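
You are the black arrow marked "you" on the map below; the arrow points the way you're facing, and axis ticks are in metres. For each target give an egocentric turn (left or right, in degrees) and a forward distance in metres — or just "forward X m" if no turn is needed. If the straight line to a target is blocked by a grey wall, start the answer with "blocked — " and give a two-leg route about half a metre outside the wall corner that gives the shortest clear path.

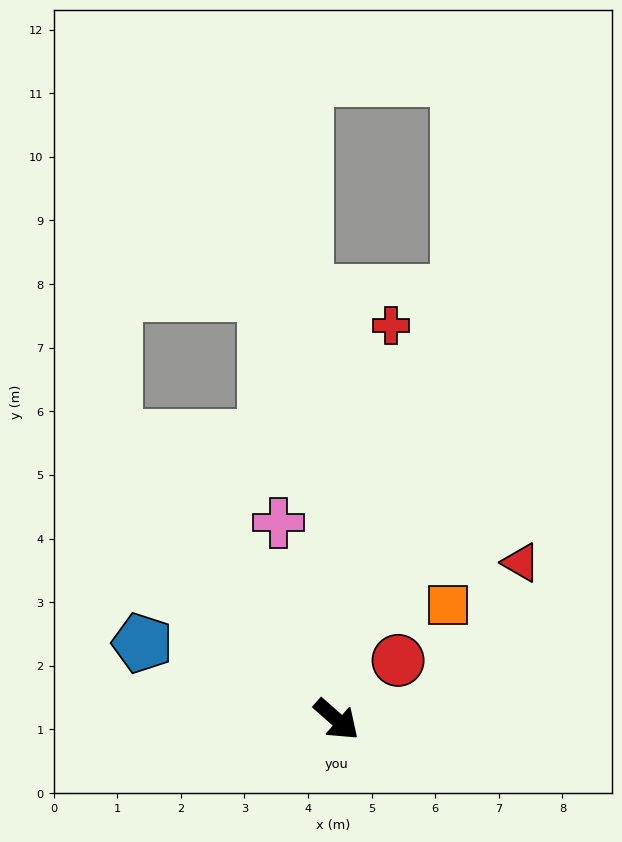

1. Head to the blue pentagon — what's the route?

turn right 160°, forward 3.3 m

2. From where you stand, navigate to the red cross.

turn left 123°, forward 6.3 m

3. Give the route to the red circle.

turn left 85°, forward 1.3 m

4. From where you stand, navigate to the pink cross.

turn left 148°, forward 3.2 m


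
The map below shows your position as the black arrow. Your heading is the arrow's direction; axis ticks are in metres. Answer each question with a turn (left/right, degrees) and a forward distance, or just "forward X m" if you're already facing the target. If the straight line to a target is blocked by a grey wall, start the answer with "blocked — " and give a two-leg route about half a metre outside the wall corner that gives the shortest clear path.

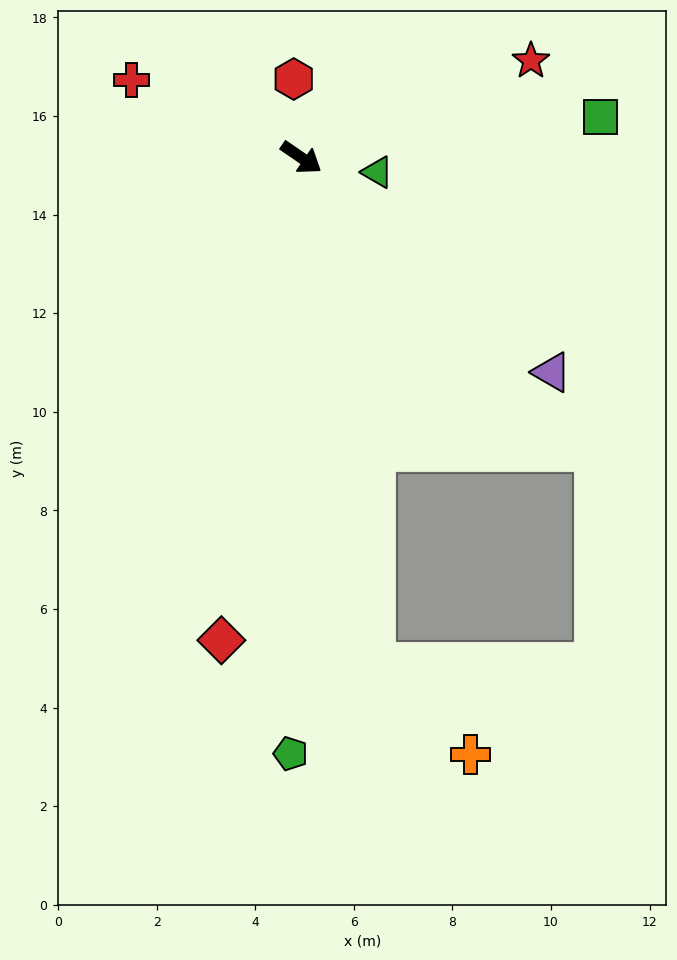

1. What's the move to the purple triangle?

turn right 6°, forward 6.7 m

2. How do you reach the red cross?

turn right 170°, forward 3.8 m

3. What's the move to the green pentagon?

turn right 57°, forward 12.1 m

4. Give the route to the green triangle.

turn left 24°, forward 1.6 m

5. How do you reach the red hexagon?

turn left 130°, forward 1.6 m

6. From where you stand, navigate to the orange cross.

blocked — turn right 47°, forward 10.4 m, then turn left 38°, forward 2.7 m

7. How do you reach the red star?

turn left 57°, forward 5.1 m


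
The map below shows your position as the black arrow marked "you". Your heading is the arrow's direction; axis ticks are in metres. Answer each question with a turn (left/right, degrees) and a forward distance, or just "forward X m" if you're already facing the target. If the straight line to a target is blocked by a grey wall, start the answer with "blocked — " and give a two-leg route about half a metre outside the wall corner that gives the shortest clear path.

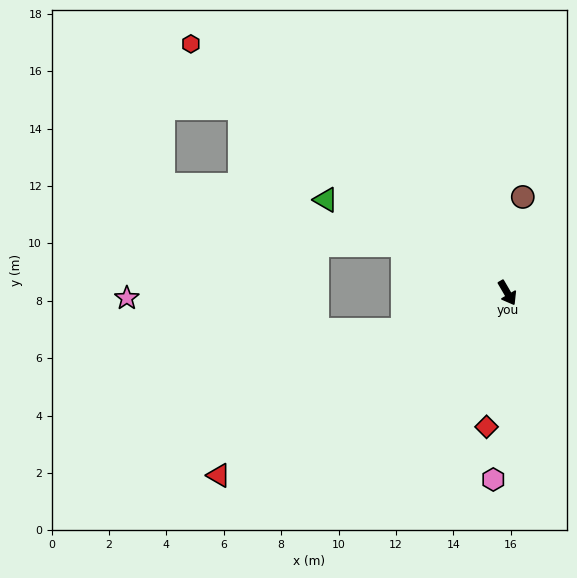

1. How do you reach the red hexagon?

turn right 158°, forward 14.0 m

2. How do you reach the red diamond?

turn right 39°, forward 4.7 m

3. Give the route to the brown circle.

turn left 141°, forward 3.4 m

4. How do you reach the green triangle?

turn right 147°, forward 7.1 m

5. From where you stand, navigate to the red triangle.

turn right 88°, forward 11.9 m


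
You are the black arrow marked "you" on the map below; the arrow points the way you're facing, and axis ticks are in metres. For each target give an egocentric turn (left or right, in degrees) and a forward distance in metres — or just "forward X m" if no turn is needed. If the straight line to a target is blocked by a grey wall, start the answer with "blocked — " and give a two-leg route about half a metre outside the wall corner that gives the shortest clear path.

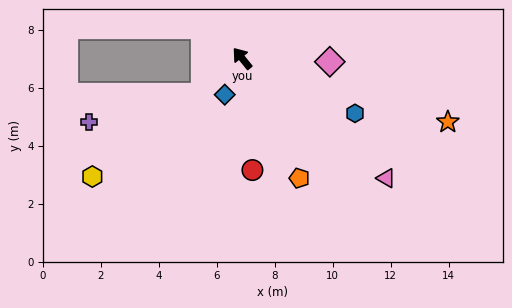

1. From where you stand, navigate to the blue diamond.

turn left 115°, forward 1.4 m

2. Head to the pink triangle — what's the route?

turn right 169°, forward 6.5 m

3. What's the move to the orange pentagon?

turn left 167°, forward 4.6 m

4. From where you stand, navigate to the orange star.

turn right 146°, forward 7.4 m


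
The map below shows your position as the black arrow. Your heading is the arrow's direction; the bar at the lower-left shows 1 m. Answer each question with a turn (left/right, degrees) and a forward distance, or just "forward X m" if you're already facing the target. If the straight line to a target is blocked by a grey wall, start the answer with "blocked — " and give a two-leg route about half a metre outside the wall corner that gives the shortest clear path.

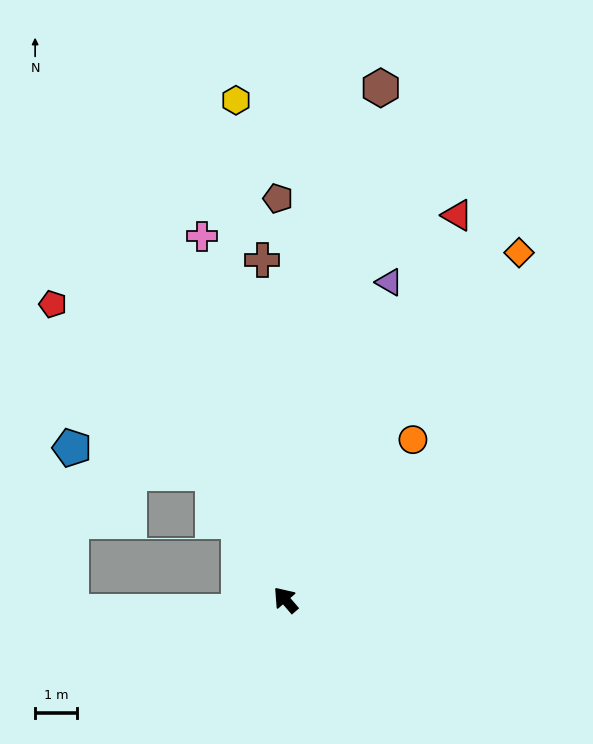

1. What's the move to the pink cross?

turn right 28°, forward 9.0 m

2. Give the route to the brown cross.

turn right 37°, forward 8.2 m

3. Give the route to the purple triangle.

turn right 59°, forward 8.0 m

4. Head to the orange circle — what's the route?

turn right 79°, forward 4.9 m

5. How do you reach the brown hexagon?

turn right 51°, forward 12.5 m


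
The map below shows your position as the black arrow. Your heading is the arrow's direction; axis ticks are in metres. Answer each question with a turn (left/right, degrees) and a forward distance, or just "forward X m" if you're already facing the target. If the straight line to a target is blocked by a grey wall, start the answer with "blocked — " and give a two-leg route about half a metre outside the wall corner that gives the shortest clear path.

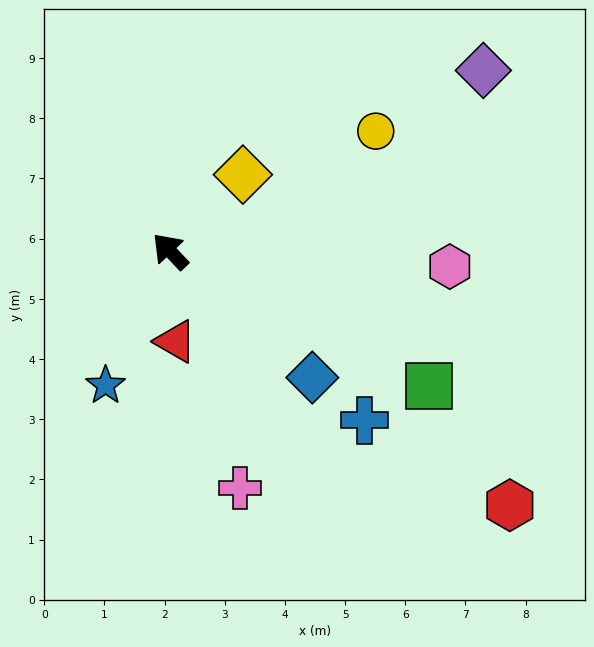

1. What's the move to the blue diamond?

turn right 175°, forward 3.2 m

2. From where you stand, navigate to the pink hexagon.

turn right 137°, forward 4.7 m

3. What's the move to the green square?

turn right 161°, forward 4.9 m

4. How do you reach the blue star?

turn left 111°, forward 2.5 m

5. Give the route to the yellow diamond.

turn right 87°, forward 1.8 m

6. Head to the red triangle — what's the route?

turn left 140°, forward 1.5 m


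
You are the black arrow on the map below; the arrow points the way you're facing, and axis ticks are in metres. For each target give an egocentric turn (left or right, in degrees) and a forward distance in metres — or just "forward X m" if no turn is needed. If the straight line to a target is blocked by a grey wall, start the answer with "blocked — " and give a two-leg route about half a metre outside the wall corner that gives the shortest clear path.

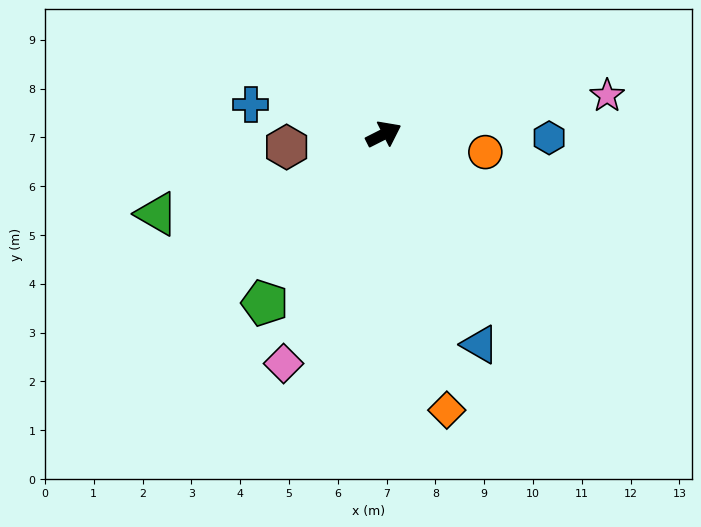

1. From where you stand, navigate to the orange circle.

turn right 37°, forward 2.1 m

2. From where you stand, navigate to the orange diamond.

turn right 104°, forward 5.8 m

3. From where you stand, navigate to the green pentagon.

turn right 152°, forward 4.2 m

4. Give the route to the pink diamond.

turn right 140°, forward 5.1 m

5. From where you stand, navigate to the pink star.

turn right 17°, forward 4.6 m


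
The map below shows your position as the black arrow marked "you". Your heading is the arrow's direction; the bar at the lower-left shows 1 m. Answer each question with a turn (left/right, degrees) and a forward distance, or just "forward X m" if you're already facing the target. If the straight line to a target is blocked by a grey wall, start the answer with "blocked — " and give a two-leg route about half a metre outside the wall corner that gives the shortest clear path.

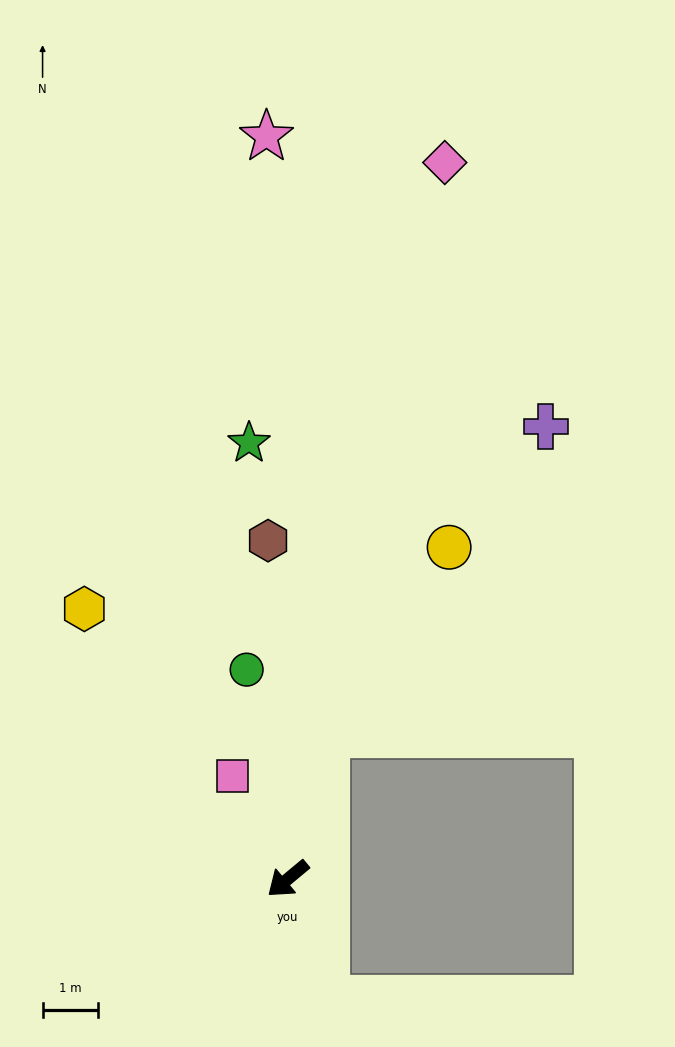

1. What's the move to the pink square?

turn right 102°, forward 2.1 m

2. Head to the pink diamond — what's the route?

turn right 142°, forward 13.2 m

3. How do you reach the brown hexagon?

turn right 126°, forward 6.1 m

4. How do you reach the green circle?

turn right 119°, forward 3.8 m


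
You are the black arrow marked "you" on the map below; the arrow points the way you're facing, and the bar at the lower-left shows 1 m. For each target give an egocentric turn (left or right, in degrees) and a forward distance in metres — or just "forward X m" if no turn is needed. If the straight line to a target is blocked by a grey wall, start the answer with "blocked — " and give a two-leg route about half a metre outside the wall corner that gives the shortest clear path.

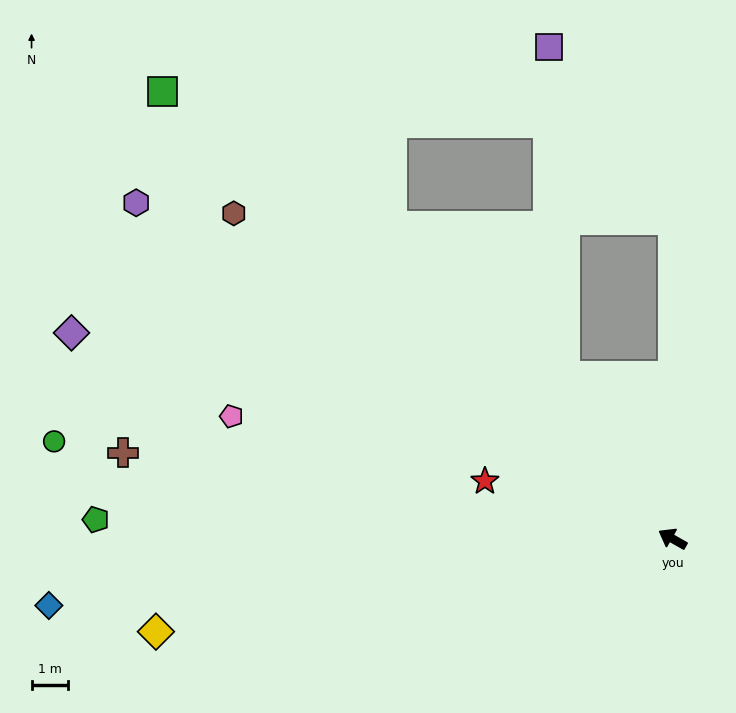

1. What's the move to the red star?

turn left 12°, forward 5.4 m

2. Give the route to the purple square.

blocked — turn right 27°, forward 5.4 m, then turn right 31°, forward 9.1 m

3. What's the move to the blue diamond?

turn left 36°, forward 17.4 m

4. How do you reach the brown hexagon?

turn right 7°, forward 15.1 m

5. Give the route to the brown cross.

turn left 21°, forward 15.4 m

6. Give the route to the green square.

turn right 12°, forward 18.8 m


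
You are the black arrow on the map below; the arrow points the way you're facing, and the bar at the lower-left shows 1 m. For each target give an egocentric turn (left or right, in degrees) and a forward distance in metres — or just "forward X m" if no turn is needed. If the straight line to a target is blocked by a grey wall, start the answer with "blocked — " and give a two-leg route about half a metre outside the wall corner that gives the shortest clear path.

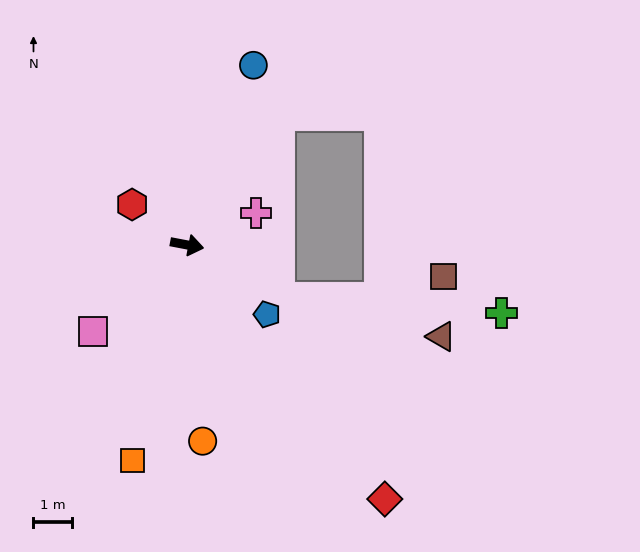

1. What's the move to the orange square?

turn right 93°, forward 5.8 m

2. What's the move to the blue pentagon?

turn right 30°, forward 2.8 m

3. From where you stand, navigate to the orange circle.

turn right 75°, forward 5.2 m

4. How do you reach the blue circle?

turn left 81°, forward 5.0 m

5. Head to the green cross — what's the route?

blocked — turn right 19°, forward 2.8 m, then turn left 26°, forward 5.8 m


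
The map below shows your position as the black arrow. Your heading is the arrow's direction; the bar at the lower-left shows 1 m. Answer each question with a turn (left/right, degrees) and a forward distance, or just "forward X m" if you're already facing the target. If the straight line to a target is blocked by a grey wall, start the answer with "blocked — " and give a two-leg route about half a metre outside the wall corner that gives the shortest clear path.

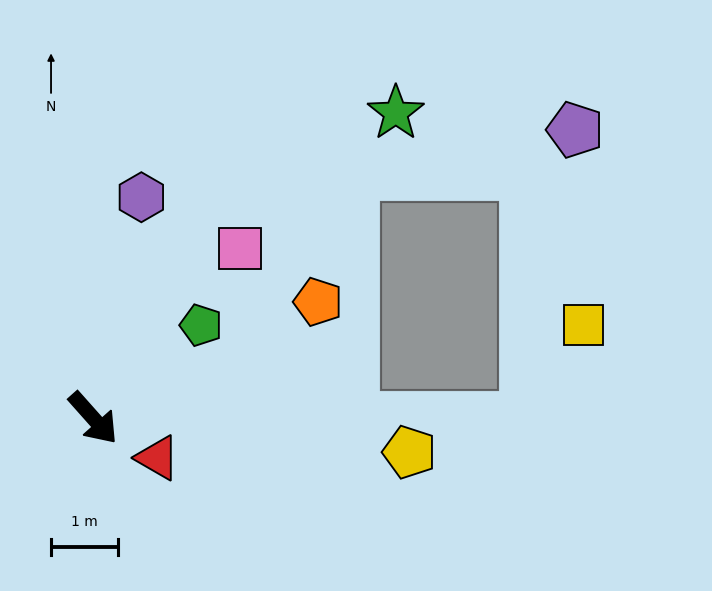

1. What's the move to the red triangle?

turn left 17°, forward 1.1 m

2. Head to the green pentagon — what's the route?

turn left 89°, forward 2.1 m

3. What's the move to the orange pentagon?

turn left 76°, forward 3.8 m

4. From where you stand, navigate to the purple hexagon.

turn left 126°, forward 3.4 m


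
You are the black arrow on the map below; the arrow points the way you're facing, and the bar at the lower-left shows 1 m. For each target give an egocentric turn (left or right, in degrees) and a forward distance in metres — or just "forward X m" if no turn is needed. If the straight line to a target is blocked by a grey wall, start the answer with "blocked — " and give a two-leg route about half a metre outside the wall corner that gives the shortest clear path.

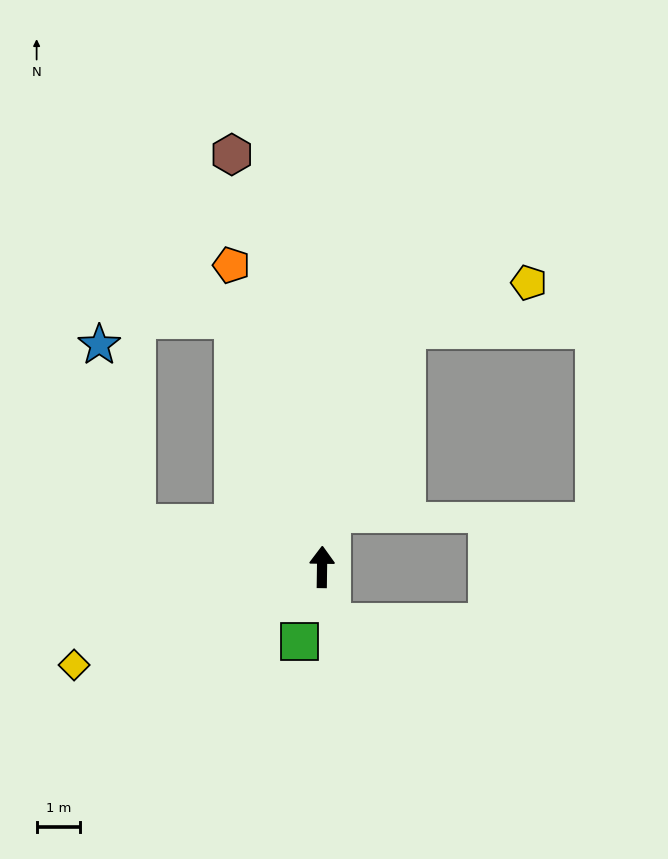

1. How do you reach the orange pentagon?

turn left 18°, forward 7.2 m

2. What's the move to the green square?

turn left 164°, forward 1.8 m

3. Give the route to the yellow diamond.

turn left 112°, forward 6.1 m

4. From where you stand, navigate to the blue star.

blocked — turn left 77°, forward 4.3 m, then turn right 64°, forward 4.2 m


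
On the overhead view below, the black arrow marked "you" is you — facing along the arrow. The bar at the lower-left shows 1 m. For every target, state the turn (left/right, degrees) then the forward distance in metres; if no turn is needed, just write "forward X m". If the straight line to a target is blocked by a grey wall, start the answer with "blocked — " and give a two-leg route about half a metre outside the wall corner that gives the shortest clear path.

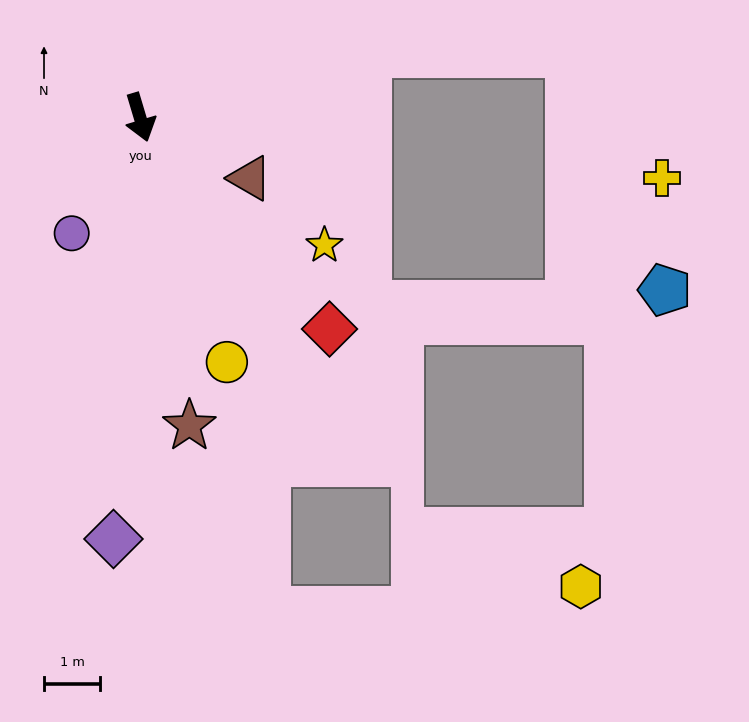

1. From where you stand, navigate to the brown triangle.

turn left 44°, forward 2.2 m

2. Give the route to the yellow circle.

turn left 3°, forward 4.6 m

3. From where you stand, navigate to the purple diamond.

turn right 20°, forward 7.5 m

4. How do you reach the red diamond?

turn left 25°, forward 5.1 m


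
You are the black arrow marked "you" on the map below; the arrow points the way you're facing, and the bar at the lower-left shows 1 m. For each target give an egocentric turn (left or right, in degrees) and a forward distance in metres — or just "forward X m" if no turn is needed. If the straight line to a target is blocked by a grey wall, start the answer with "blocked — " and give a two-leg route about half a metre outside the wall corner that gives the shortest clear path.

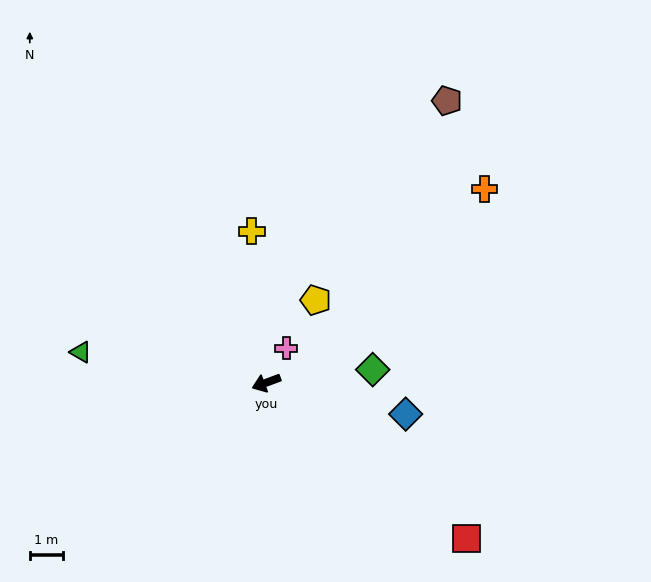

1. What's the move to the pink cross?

turn right 141°, forward 1.2 m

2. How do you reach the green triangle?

turn right 30°, forward 5.7 m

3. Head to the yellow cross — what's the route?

turn right 105°, forward 4.6 m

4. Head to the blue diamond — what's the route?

turn left 147°, forward 4.4 m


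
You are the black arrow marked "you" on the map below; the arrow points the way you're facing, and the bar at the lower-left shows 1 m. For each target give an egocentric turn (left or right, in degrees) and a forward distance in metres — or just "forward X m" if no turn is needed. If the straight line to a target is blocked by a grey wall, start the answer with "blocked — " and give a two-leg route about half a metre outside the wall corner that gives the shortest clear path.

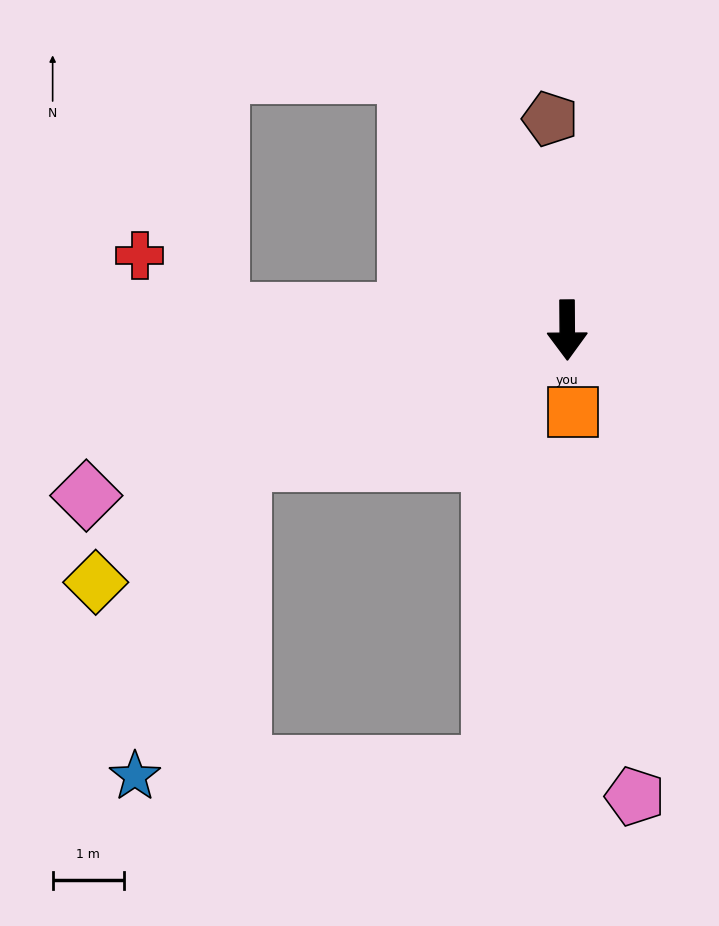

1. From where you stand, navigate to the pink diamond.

turn right 71°, forward 7.1 m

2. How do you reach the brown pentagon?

turn right 176°, forward 3.0 m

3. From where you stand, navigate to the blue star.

blocked — turn right 68°, forward 4.9 m, then turn left 49°, forward 4.7 m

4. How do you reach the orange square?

turn left 3°, forward 1.1 m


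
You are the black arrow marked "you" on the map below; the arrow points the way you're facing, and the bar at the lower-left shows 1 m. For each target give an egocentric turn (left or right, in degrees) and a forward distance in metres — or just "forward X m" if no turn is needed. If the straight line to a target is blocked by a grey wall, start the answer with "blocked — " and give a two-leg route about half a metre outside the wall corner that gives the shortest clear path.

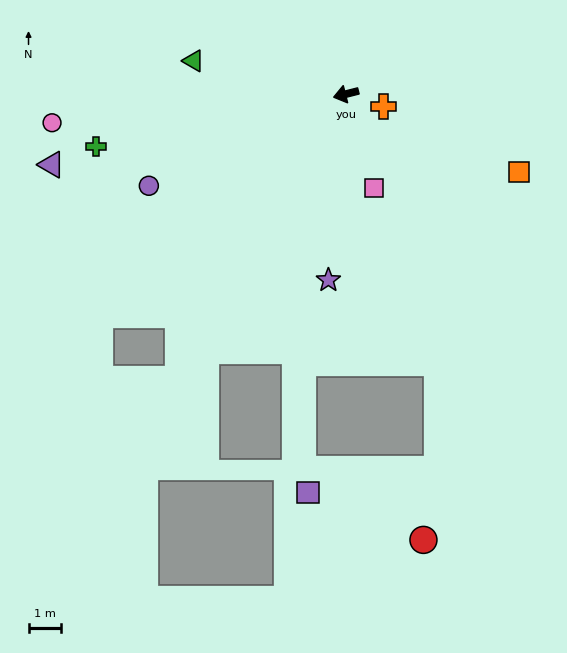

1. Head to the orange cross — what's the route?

turn left 147°, forward 1.2 m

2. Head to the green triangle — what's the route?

turn right 27°, forward 4.8 m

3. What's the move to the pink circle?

turn right 9°, forward 9.1 m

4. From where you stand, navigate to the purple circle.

turn left 11°, forward 6.7 m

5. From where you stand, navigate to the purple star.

turn left 70°, forward 5.8 m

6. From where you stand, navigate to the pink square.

turn left 92°, forward 3.0 m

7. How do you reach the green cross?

turn right 2°, forward 7.9 m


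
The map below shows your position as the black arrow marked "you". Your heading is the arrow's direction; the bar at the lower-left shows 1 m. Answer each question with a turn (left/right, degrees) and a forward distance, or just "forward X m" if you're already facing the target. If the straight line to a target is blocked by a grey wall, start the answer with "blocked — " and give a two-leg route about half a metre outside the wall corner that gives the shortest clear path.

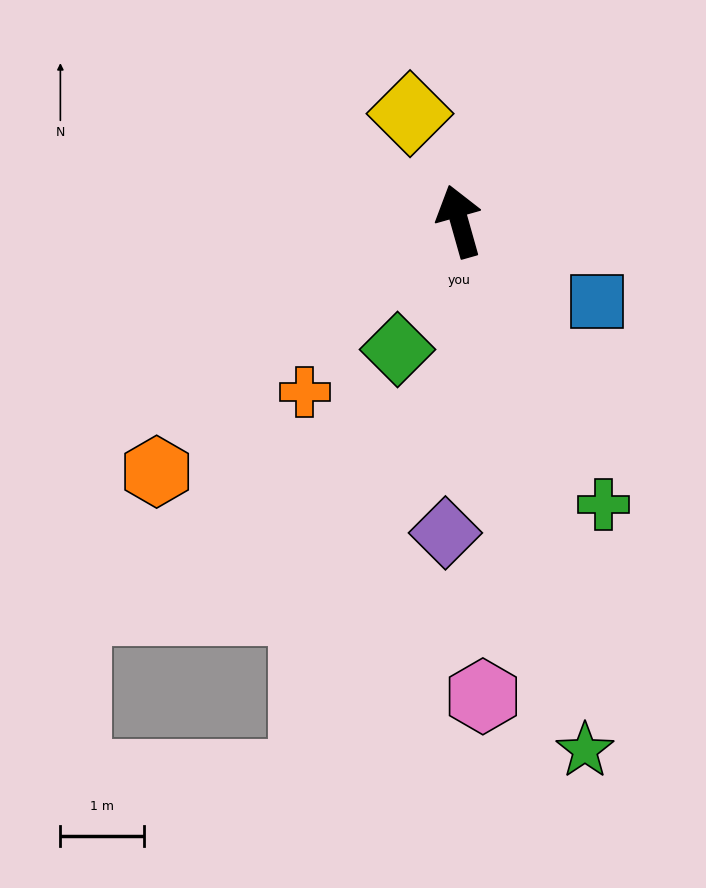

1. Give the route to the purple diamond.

turn left 162°, forward 3.7 m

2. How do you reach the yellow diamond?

turn left 9°, forward 1.4 m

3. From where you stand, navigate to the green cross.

turn right 169°, forward 3.8 m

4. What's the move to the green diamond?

turn left 138°, forward 1.7 m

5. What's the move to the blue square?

turn right 136°, forward 1.9 m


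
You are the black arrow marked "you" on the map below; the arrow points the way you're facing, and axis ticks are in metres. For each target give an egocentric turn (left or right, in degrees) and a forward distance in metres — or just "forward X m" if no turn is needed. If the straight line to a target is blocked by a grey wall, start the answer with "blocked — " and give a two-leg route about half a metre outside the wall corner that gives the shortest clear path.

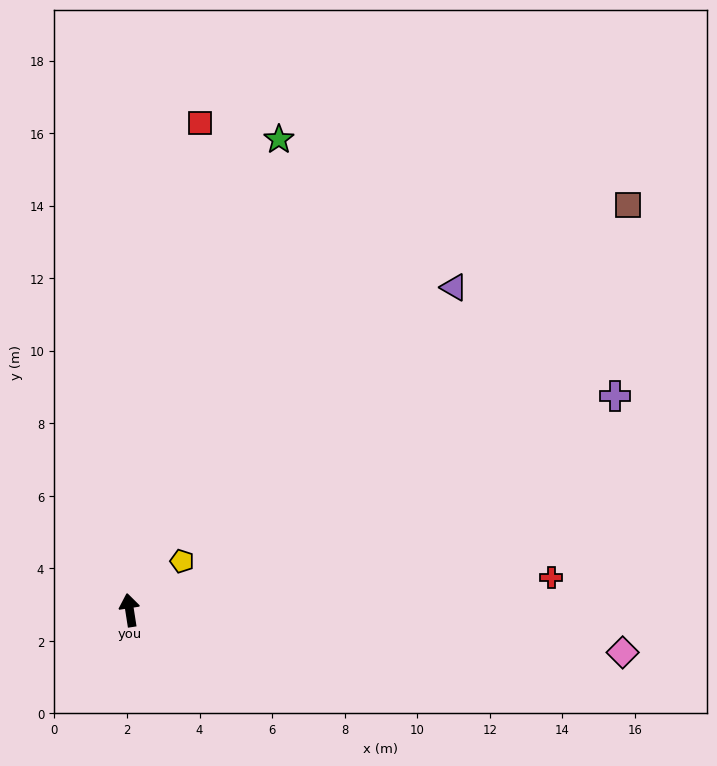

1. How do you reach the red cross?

turn right 94°, forward 11.7 m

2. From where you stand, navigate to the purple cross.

turn right 75°, forward 14.6 m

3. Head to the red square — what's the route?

turn right 17°, forward 13.6 m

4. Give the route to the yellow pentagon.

turn right 56°, forward 2.0 m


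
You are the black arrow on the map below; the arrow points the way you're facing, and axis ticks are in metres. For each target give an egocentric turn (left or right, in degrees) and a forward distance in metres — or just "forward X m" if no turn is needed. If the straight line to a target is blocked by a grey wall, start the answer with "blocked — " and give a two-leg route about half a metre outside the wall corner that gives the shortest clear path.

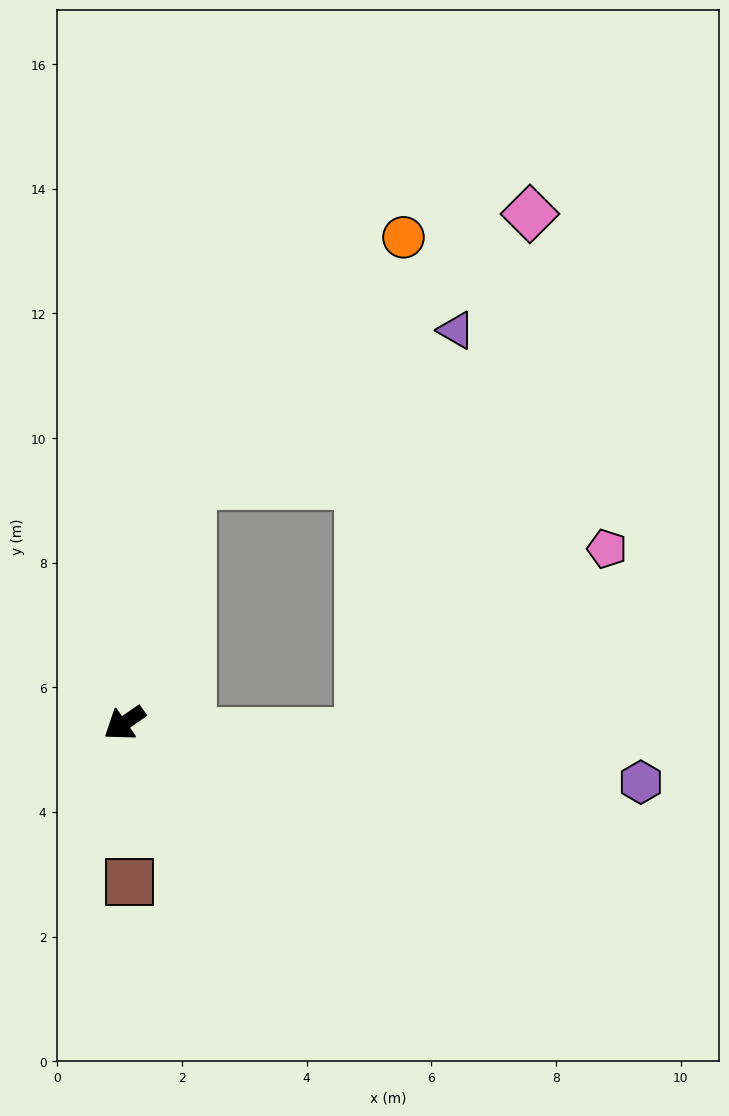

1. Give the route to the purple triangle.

blocked — turn right 140°, forward 4.0 m, then turn right 45°, forward 4.9 m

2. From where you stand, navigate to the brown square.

turn left 57°, forward 2.5 m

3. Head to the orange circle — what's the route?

blocked — turn right 140°, forward 4.0 m, then turn right 26°, forward 5.2 m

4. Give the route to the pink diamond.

blocked — turn right 140°, forward 4.0 m, then turn right 36°, forward 7.0 m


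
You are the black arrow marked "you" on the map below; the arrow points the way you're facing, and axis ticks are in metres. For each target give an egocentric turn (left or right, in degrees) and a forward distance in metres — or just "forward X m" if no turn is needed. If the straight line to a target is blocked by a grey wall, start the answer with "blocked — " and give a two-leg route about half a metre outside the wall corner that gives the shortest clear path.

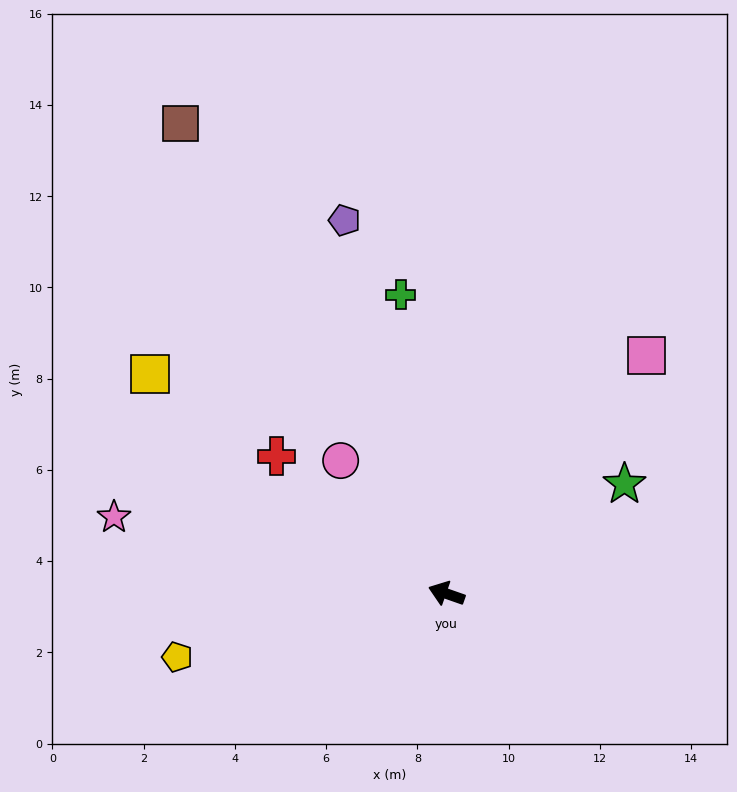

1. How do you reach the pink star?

turn left 6°, forward 7.5 m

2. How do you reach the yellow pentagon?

turn left 33°, forward 6.1 m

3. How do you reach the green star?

turn right 129°, forward 4.6 m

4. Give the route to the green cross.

turn right 62°, forward 6.6 m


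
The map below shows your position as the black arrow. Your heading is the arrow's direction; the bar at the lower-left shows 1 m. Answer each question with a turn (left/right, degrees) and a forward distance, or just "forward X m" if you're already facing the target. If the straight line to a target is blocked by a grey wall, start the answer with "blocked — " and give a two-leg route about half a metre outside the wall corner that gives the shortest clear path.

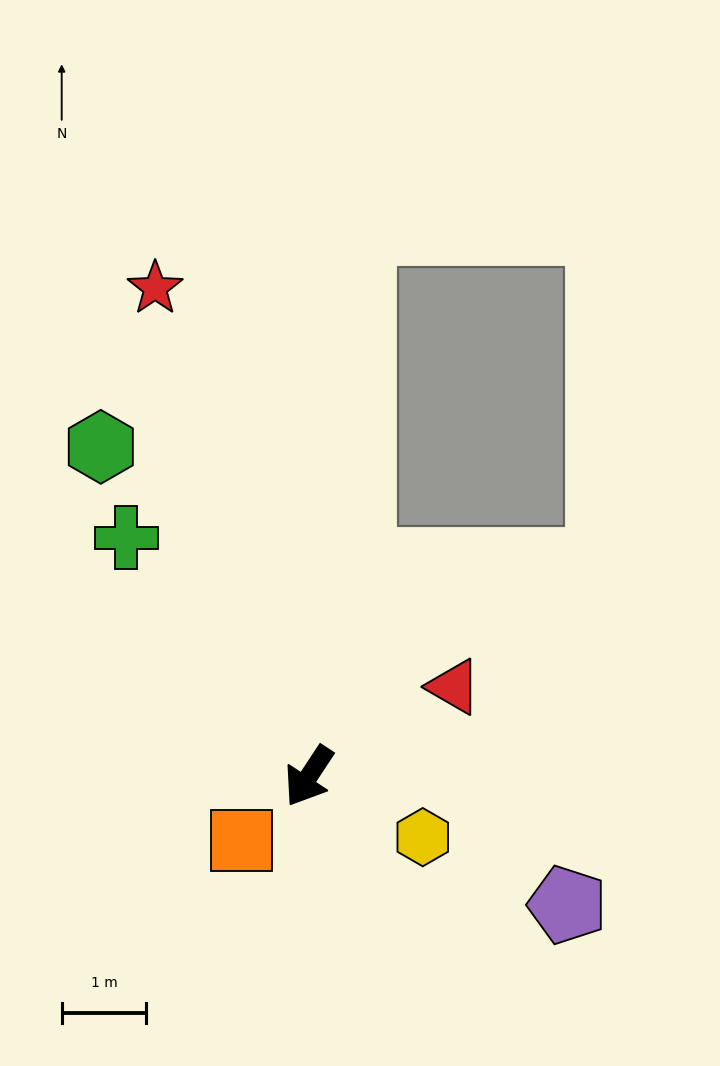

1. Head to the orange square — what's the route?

turn right 13°, forward 1.1 m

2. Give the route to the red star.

turn right 129°, forward 6.1 m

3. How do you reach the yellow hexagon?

turn left 95°, forward 1.5 m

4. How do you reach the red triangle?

turn left 155°, forward 2.0 m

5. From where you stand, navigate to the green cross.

turn right 109°, forward 3.6 m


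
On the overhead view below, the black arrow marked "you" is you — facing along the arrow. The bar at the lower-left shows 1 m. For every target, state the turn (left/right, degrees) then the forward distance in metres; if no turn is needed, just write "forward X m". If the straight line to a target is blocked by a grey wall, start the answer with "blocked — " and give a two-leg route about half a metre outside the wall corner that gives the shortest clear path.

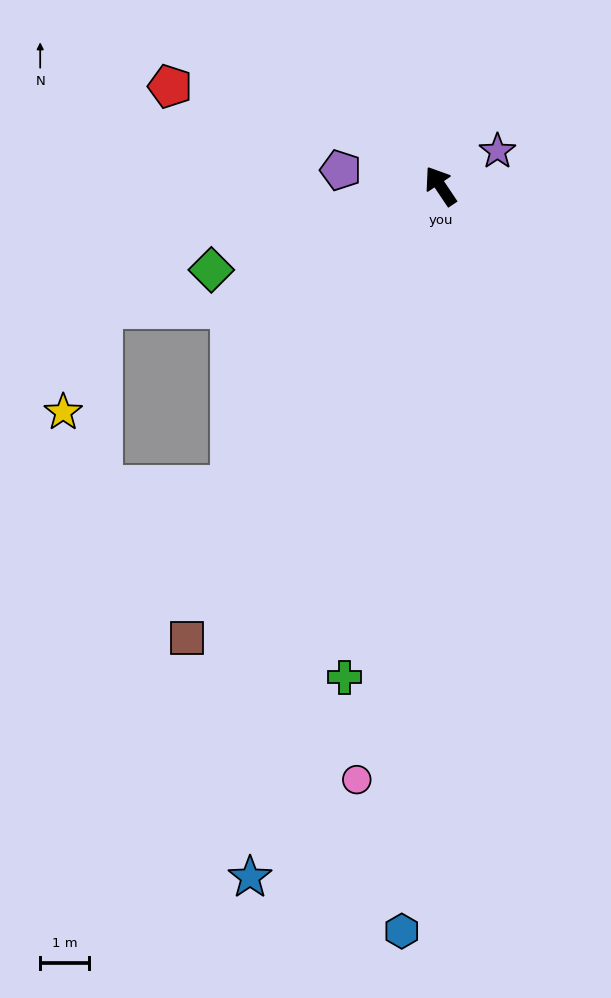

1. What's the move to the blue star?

turn left 131°, forward 14.5 m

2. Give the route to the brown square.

turn left 117°, forward 10.5 m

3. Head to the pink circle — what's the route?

turn left 138°, forward 12.2 m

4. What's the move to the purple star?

turn right 92°, forward 1.4 m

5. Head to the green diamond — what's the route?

turn left 76°, forward 5.0 m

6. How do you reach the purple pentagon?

turn left 47°, forward 2.0 m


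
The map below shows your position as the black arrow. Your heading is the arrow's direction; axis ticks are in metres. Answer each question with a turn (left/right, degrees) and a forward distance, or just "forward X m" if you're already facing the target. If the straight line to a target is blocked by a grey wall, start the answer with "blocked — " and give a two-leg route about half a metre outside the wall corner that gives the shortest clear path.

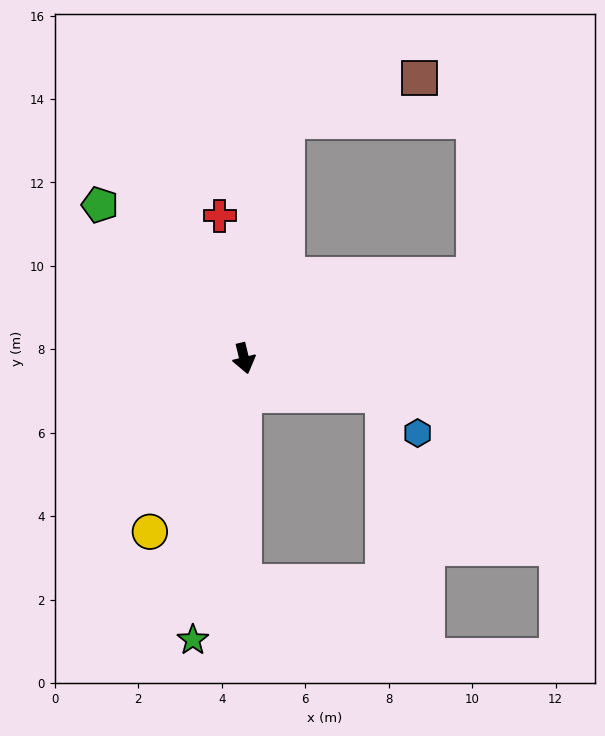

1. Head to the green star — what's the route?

turn right 24°, forward 6.9 m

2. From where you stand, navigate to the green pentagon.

turn right 150°, forward 5.0 m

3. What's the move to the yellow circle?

turn right 42°, forward 4.7 m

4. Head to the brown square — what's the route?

blocked — turn left 156°, forward 5.8 m, then turn right 61°, forward 3.3 m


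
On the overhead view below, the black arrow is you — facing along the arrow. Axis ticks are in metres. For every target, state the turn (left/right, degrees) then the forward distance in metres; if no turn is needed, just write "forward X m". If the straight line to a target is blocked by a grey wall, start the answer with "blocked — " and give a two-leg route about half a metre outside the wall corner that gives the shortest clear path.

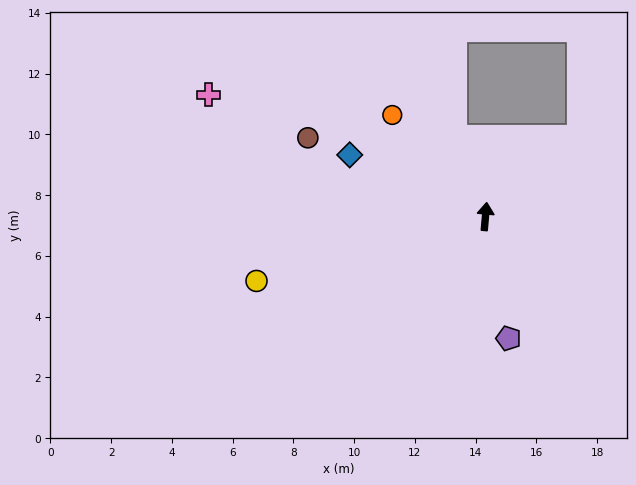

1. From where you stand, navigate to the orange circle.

turn left 48°, forward 4.5 m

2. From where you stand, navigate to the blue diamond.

turn left 71°, forward 4.9 m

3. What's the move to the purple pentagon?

turn right 164°, forward 4.1 m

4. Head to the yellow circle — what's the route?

turn left 111°, forward 7.8 m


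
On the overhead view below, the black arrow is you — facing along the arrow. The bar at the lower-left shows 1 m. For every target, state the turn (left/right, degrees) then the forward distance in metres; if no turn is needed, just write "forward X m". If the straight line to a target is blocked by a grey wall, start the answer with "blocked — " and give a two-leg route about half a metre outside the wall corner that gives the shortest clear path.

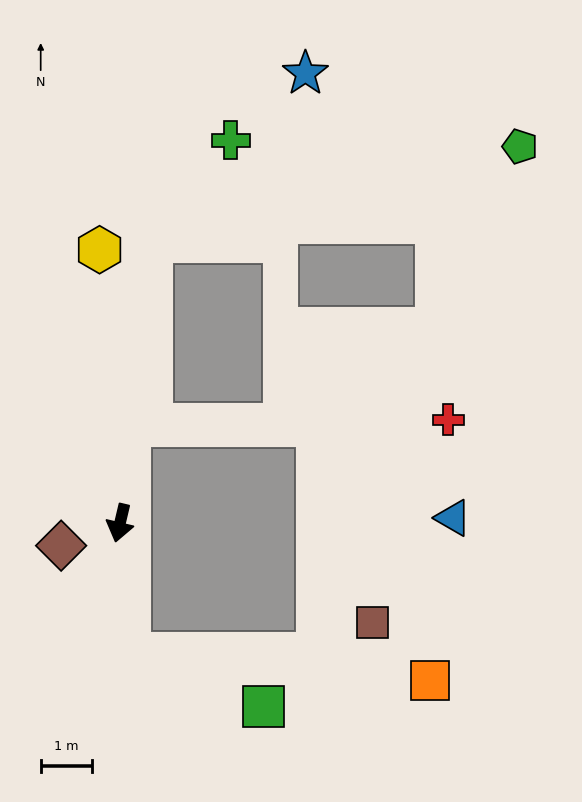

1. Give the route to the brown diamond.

turn right 56°, forward 1.2 m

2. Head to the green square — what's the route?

blocked — turn left 17°, forward 2.6 m, then turn left 65°, forward 2.8 m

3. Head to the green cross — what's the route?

blocked — turn right 173°, forward 5.6 m, then turn right 32°, forward 2.5 m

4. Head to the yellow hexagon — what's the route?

turn right 162°, forward 5.4 m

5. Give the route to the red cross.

blocked — turn right 172°, forward 1.9 m, then turn right 84°, forward 6.3 m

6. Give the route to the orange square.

blocked — turn left 17°, forward 2.6 m, then turn left 81°, forward 5.9 m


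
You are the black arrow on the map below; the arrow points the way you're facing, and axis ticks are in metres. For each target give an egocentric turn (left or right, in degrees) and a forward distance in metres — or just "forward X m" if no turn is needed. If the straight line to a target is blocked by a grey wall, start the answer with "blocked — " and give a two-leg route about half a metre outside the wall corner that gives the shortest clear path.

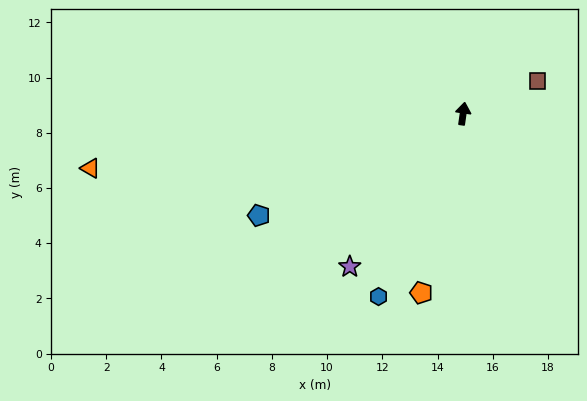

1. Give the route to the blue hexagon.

turn left 163°, forward 7.3 m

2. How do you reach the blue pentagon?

turn left 125°, forward 8.3 m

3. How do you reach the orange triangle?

turn left 106°, forward 13.6 m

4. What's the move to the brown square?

turn right 58°, forward 2.9 m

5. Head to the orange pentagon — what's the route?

turn left 175°, forward 6.7 m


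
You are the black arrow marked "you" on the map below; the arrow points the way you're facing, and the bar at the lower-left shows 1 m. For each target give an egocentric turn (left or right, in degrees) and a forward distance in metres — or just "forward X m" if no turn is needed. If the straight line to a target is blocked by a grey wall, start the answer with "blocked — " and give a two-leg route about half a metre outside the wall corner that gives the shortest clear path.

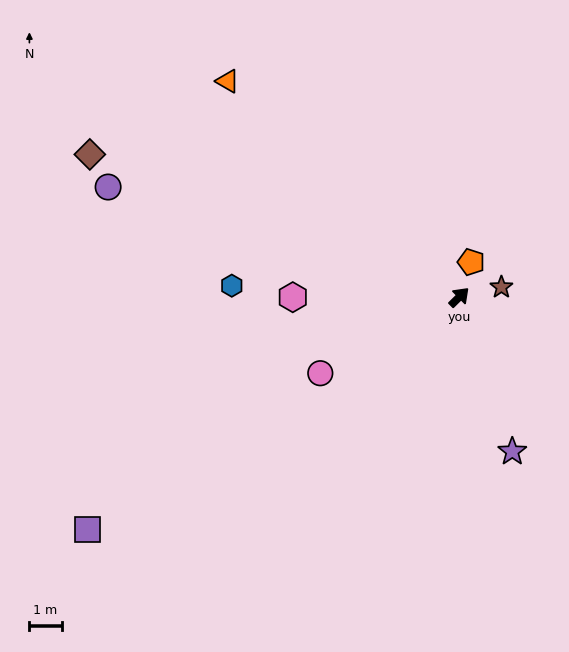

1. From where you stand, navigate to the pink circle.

turn left 164°, forward 4.9 m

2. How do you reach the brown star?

turn right 31°, forward 1.3 m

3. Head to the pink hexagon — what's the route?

turn left 135°, forward 5.2 m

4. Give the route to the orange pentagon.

turn left 27°, forward 1.2 m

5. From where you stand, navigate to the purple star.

turn right 116°, forward 5.1 m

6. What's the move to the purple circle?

turn left 118°, forward 11.4 m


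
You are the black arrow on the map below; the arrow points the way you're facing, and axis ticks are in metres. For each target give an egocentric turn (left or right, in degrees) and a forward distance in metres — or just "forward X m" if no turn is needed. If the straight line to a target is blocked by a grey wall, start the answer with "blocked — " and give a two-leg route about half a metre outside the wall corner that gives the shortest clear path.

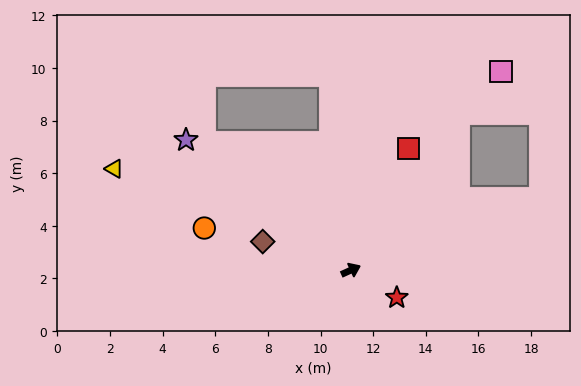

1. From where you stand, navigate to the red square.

turn left 40°, forward 5.1 m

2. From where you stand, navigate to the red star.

turn right 55°, forward 2.0 m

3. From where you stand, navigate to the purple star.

turn left 117°, forward 8.0 m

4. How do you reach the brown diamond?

turn left 138°, forward 3.5 m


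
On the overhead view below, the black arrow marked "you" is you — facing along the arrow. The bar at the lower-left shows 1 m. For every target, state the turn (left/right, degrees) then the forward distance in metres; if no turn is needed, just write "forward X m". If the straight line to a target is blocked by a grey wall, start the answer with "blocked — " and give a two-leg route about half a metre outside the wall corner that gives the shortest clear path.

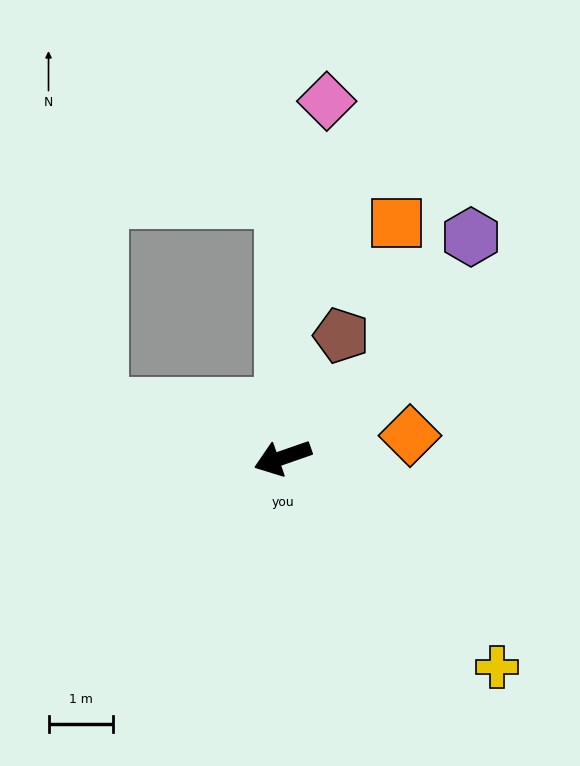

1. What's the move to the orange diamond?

turn left 171°, forward 2.0 m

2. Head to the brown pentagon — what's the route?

turn right 135°, forward 2.1 m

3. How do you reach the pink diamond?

turn right 116°, forward 5.6 m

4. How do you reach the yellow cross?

turn left 116°, forward 4.7 m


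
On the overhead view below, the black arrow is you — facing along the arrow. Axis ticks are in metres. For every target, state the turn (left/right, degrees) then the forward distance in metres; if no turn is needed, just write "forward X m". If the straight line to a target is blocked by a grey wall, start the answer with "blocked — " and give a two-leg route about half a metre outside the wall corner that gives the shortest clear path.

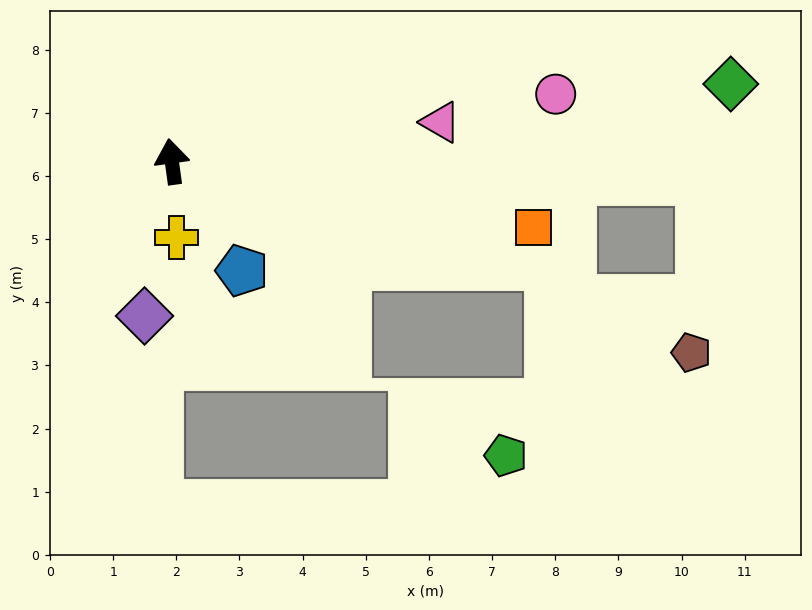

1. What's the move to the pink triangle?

turn right 90°, forward 4.3 m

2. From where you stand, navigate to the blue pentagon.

turn right 155°, forward 2.1 m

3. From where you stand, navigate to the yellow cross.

turn left 176°, forward 1.2 m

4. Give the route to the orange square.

turn right 108°, forward 5.8 m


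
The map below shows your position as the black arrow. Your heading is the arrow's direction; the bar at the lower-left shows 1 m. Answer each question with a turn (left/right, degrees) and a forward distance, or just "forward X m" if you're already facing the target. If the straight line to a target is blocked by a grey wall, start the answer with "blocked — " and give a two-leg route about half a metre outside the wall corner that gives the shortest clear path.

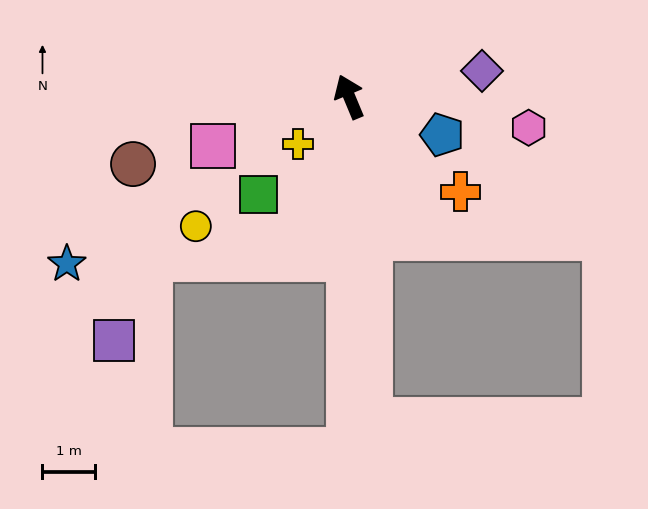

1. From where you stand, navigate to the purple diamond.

turn right 102°, forward 2.6 m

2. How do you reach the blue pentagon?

turn right 135°, forward 1.9 m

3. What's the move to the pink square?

turn left 87°, forward 2.7 m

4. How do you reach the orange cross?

turn right 153°, forward 2.8 m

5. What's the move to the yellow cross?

turn left 110°, forward 1.3 m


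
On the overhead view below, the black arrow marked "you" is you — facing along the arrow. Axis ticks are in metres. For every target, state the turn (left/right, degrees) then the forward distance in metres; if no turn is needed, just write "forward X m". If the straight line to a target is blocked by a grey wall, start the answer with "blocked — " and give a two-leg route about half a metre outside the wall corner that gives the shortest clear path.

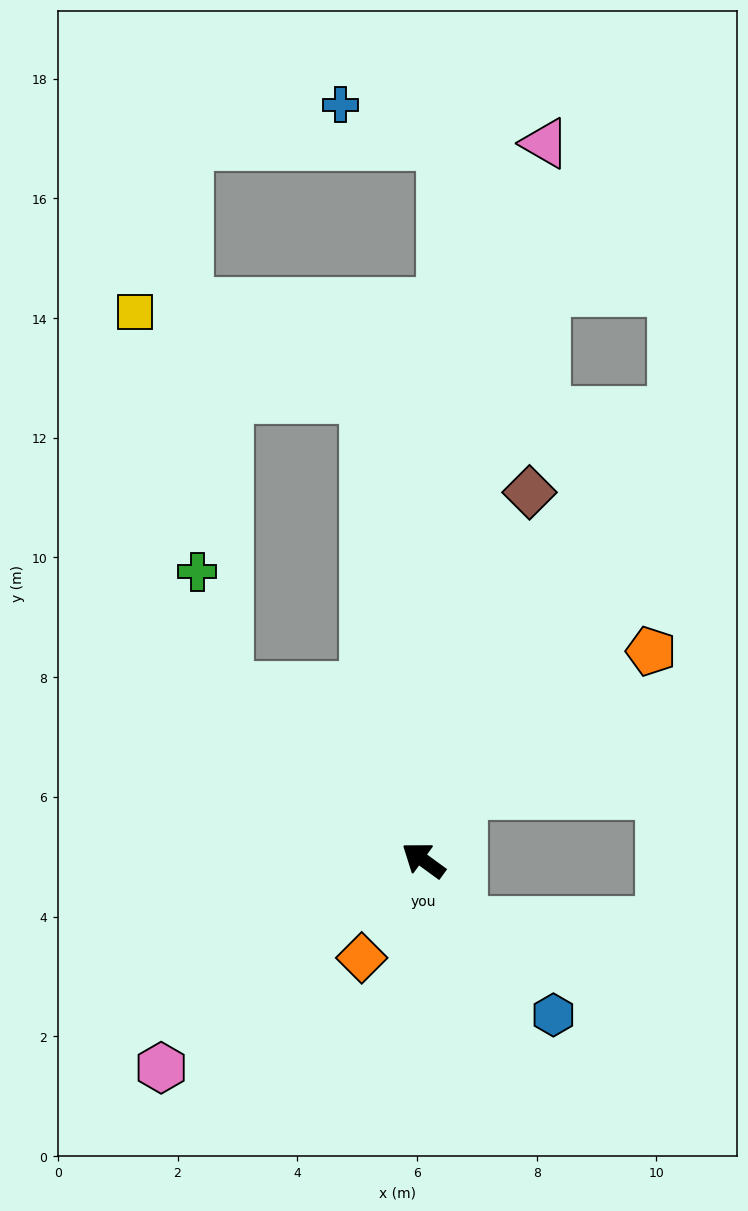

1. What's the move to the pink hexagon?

turn left 74°, forward 5.6 m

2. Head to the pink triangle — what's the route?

turn right 64°, forward 12.1 m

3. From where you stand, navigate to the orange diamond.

turn left 94°, forward 1.9 m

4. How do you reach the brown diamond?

turn right 70°, forward 6.4 m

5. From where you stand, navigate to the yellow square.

blocked — turn right 47°, forward 7.8 m, then turn left 63°, forward 4.1 m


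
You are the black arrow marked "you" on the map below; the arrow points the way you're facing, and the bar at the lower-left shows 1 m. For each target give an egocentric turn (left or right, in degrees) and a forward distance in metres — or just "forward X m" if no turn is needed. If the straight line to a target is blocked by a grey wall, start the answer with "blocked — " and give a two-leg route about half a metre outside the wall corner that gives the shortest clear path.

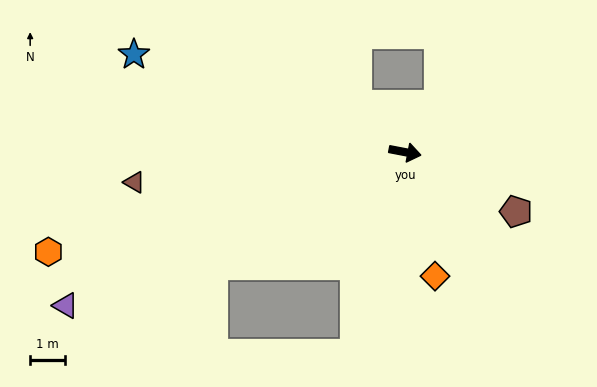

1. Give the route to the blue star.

turn left 171°, forward 8.3 m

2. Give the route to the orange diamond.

turn right 66°, forward 3.7 m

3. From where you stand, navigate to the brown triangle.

turn right 163°, forward 7.9 m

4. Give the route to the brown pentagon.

turn right 17°, forward 3.6 m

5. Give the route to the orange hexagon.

turn right 154°, forward 10.7 m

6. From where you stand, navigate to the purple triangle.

turn right 145°, forward 10.8 m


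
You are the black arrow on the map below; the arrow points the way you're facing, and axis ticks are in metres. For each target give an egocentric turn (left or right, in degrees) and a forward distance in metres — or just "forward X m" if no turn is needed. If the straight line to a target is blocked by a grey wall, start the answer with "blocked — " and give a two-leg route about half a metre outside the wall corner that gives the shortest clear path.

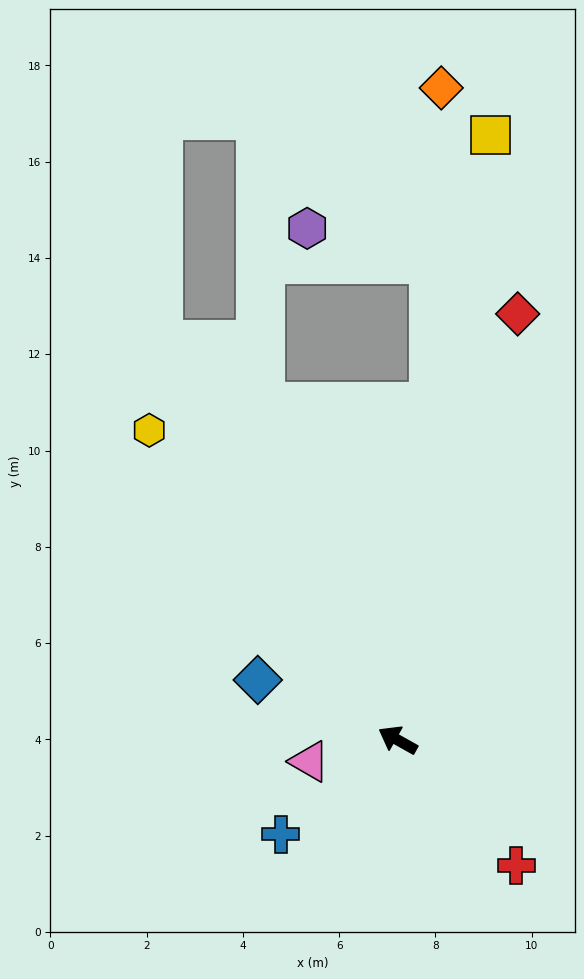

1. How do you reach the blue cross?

turn left 68°, forward 3.1 m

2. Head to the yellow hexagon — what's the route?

turn right 22°, forward 8.2 m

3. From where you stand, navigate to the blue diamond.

turn left 6°, forward 3.2 m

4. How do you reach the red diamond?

turn right 76°, forward 9.2 m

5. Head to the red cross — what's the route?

turn left 163°, forward 3.6 m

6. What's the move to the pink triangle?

turn left 43°, forward 1.9 m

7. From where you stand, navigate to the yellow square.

turn right 69°, forward 12.7 m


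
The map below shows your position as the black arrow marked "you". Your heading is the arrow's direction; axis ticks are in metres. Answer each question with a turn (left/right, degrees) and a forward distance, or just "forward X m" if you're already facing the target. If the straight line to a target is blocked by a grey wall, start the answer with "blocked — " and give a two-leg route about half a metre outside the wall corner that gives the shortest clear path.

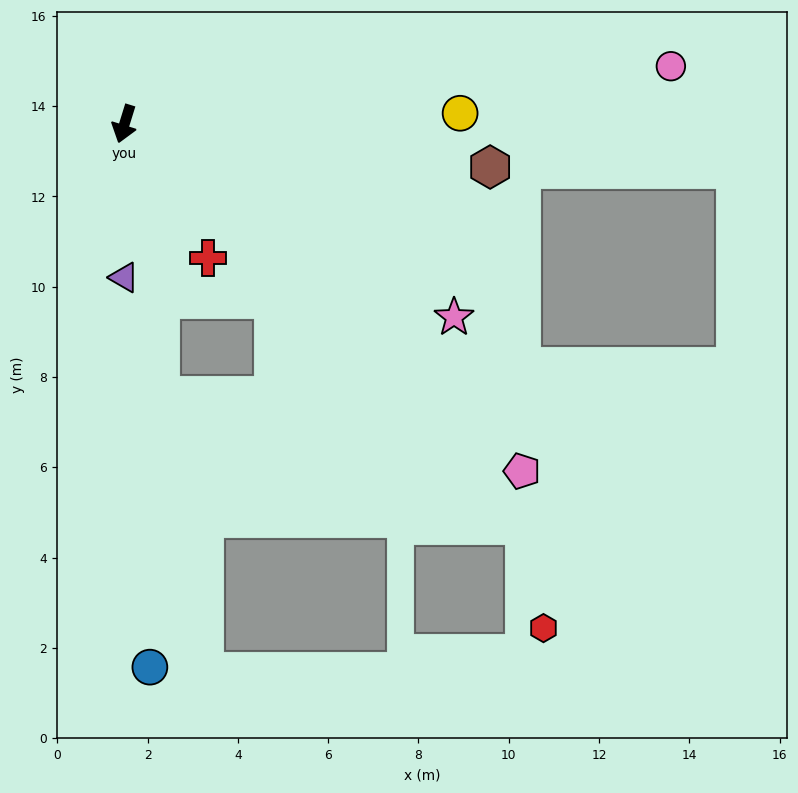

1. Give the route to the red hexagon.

blocked — turn left 62°, forward 12.6 m, then turn right 34°, forward 2.3 m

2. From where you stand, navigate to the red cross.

turn left 49°, forward 3.5 m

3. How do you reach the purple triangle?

turn left 17°, forward 3.4 m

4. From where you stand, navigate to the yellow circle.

turn left 109°, forward 7.4 m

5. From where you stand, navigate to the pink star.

turn left 77°, forward 8.5 m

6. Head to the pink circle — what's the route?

turn left 113°, forward 12.2 m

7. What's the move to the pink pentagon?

turn left 66°, forward 11.7 m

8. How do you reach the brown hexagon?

turn left 100°, forward 8.2 m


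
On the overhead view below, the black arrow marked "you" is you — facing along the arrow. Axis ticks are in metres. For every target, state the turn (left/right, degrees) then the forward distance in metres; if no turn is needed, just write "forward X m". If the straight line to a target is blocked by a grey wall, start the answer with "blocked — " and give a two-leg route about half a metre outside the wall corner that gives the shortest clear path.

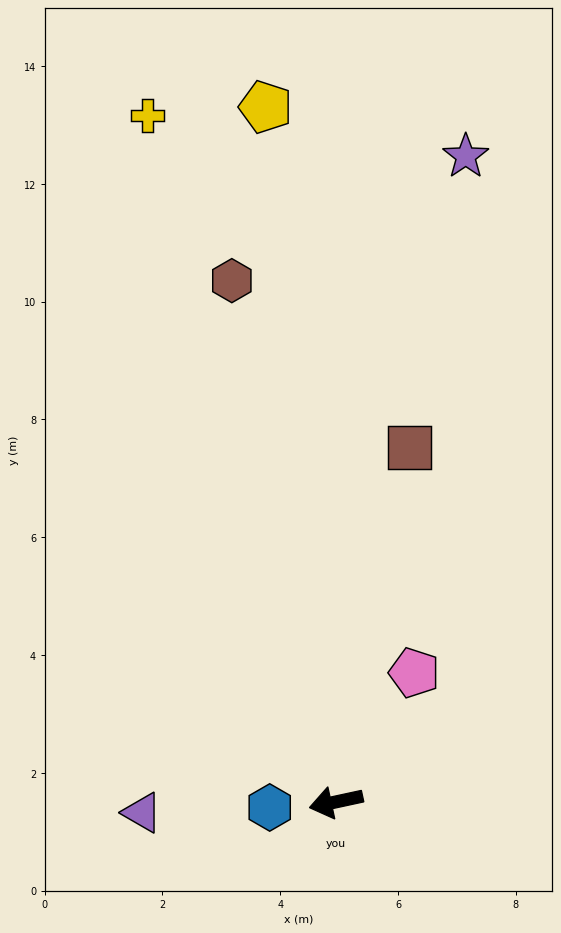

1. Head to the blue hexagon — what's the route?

turn right 7°, forward 1.1 m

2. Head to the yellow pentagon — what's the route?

turn right 96°, forward 11.9 m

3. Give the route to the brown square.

turn right 114°, forward 6.1 m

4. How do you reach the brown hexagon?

turn right 91°, forward 9.0 m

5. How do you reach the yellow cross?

turn right 87°, forward 12.1 m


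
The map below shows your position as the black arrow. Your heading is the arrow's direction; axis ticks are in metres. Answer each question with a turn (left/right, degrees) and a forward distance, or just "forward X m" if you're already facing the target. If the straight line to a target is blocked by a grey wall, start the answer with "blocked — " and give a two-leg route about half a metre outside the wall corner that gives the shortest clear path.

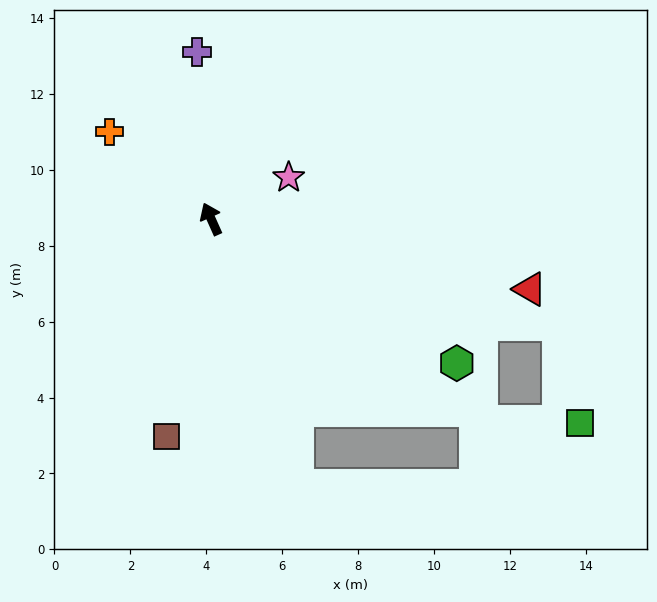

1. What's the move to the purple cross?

turn right 19°, forward 4.4 m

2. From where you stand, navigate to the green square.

blocked — turn right 131°, forward 9.5 m, then turn right 60°, forward 2.6 m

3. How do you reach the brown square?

turn left 144°, forward 5.8 m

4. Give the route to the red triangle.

turn right 127°, forward 8.6 m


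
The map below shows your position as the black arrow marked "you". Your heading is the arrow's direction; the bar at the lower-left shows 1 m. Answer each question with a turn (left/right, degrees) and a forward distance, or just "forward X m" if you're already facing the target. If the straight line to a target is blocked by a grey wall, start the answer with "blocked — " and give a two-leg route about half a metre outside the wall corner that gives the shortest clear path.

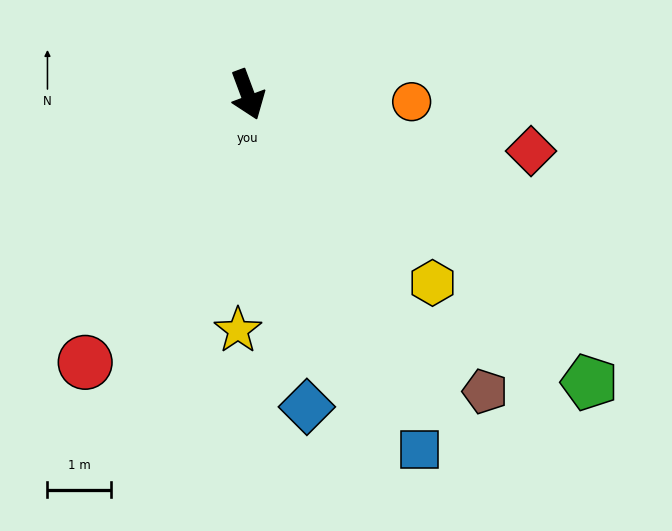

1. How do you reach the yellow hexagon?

turn left 24°, forward 4.2 m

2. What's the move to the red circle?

turn right 52°, forward 4.9 m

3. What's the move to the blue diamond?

turn right 10°, forward 5.0 m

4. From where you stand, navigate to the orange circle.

turn left 67°, forward 2.6 m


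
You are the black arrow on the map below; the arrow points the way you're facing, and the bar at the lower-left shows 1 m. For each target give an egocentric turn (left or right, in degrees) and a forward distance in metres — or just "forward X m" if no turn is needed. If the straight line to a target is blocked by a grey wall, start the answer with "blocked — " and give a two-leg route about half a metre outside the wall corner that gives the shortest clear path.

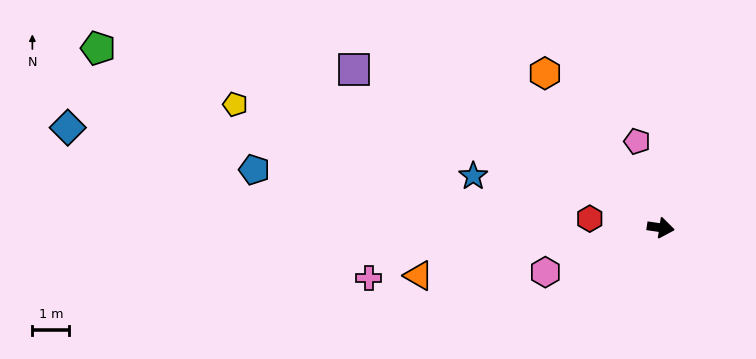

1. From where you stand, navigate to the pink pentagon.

turn left 114°, forward 2.4 m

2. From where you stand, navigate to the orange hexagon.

turn left 135°, forward 5.2 m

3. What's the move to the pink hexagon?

turn right 151°, forward 3.3 m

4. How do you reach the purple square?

turn left 161°, forward 9.3 m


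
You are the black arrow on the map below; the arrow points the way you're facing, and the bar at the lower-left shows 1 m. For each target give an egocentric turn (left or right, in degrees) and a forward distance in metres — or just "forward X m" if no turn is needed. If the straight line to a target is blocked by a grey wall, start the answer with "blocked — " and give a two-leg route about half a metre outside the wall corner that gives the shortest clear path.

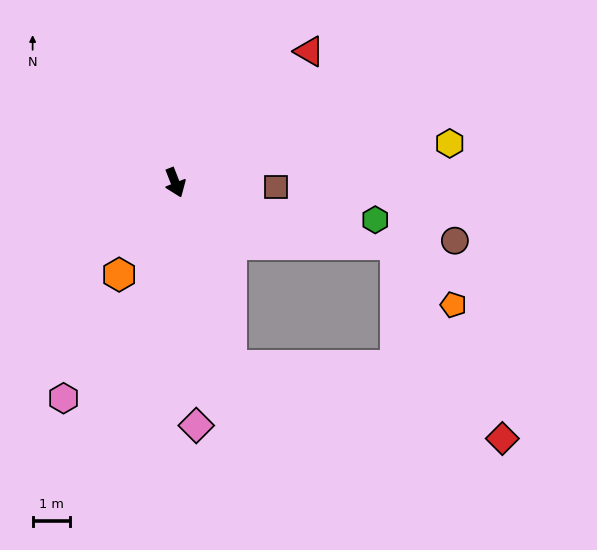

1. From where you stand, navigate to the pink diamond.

turn right 17°, forward 6.6 m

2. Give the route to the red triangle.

turn left 113°, forward 5.0 m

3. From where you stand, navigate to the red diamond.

blocked — turn right 4°, forward 5.1 m, then turn left 57°, forward 7.6 m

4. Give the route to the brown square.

turn left 66°, forward 2.7 m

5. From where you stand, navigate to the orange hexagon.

turn right 53°, forward 2.9 m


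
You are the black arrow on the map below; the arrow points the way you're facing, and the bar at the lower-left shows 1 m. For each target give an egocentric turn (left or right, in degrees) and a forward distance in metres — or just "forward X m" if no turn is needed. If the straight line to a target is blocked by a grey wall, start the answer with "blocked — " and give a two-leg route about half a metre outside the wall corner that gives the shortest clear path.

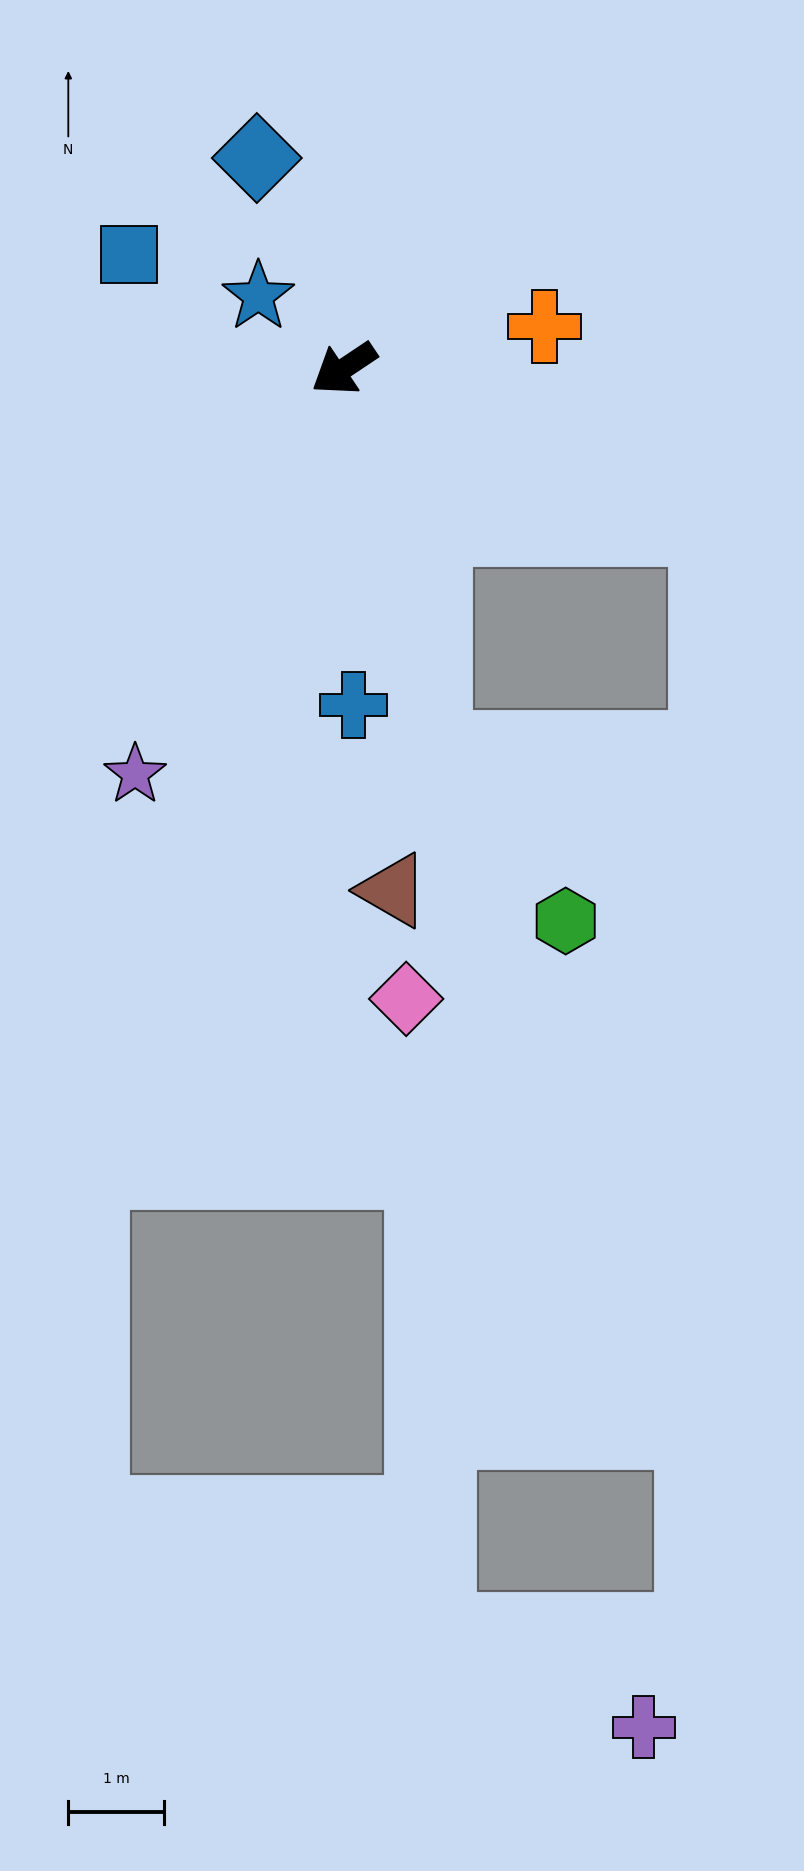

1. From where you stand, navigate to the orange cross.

turn left 158°, forward 2.2 m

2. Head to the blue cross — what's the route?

turn left 58°, forward 3.5 m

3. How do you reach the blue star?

turn right 74°, forward 1.2 m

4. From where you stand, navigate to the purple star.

turn left 29°, forward 4.8 m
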